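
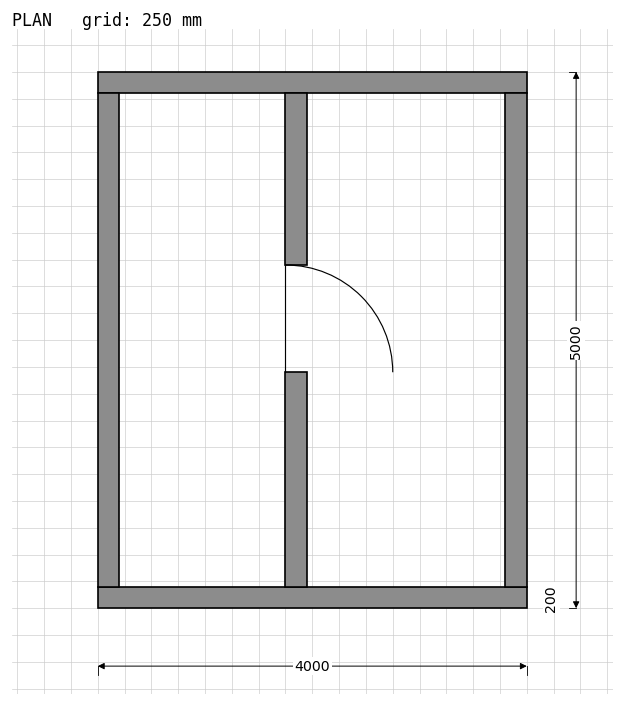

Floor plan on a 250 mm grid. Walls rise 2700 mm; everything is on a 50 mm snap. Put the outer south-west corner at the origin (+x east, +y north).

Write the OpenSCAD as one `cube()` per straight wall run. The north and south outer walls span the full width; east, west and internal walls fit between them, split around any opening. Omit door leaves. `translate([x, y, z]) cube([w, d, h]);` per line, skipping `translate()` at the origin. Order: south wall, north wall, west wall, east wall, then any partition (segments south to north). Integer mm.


cube([4000, 200, 2700]);
translate([0, 4800, 0]) cube([4000, 200, 2700]);
translate([0, 200, 0]) cube([200, 4600, 2700]);
translate([3800, 200, 0]) cube([200, 4600, 2700]);
translate([1750, 200, 0]) cube([200, 2000, 2700]);
translate([1750, 3200, 0]) cube([200, 1600, 2700]);


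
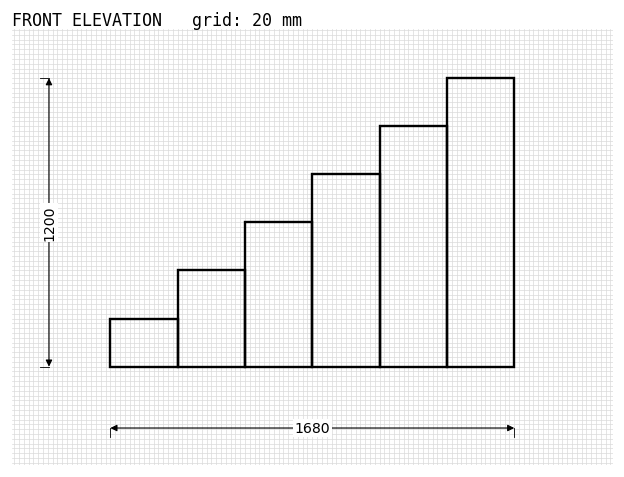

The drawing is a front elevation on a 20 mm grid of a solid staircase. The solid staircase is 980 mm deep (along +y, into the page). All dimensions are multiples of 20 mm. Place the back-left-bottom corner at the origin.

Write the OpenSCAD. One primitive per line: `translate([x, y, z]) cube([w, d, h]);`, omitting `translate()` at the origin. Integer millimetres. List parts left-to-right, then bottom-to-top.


cube([280, 980, 200]);
translate([280, 0, 0]) cube([280, 980, 400]);
translate([560, 0, 0]) cube([280, 980, 600]);
translate([840, 0, 0]) cube([280, 980, 800]);
translate([1120, 0, 0]) cube([280, 980, 1000]);
translate([1400, 0, 0]) cube([280, 980, 1200]);


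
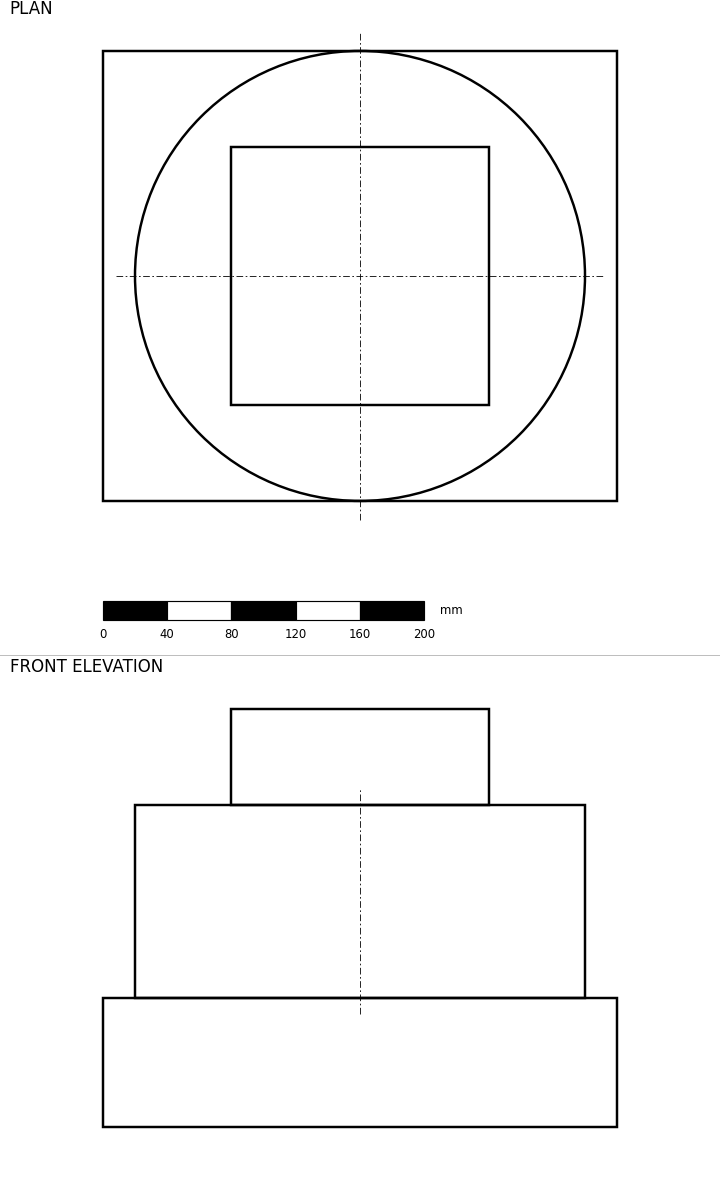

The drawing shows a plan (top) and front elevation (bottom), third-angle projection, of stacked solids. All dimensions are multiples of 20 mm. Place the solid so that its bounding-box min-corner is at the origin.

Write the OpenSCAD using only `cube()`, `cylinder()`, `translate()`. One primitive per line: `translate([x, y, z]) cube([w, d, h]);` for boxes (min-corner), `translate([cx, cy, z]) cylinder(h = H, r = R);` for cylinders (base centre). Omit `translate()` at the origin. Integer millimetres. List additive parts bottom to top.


cube([320, 280, 80]);
translate([160, 140, 80]) cylinder(h = 120, r = 140);
translate([80, 60, 200]) cube([160, 160, 60]);


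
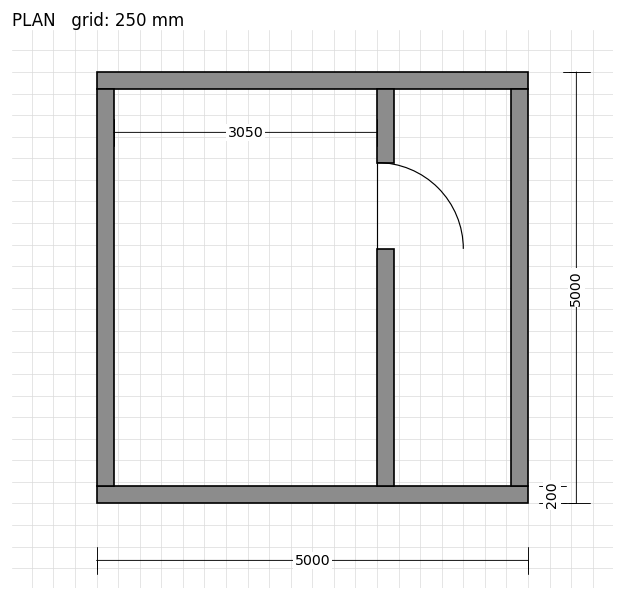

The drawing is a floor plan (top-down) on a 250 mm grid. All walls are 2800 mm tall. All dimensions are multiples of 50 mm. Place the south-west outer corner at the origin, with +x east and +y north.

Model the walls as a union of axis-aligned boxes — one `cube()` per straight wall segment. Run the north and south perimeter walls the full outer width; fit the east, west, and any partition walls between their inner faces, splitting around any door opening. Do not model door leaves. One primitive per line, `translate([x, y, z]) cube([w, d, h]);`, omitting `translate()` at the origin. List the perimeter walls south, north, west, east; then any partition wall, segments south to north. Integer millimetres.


cube([5000, 200, 2800]);
translate([0, 4800, 0]) cube([5000, 200, 2800]);
translate([0, 200, 0]) cube([200, 4600, 2800]);
translate([4800, 200, 0]) cube([200, 4600, 2800]);
translate([3250, 200, 0]) cube([200, 2750, 2800]);
translate([3250, 3950, 0]) cube([200, 850, 2800]);


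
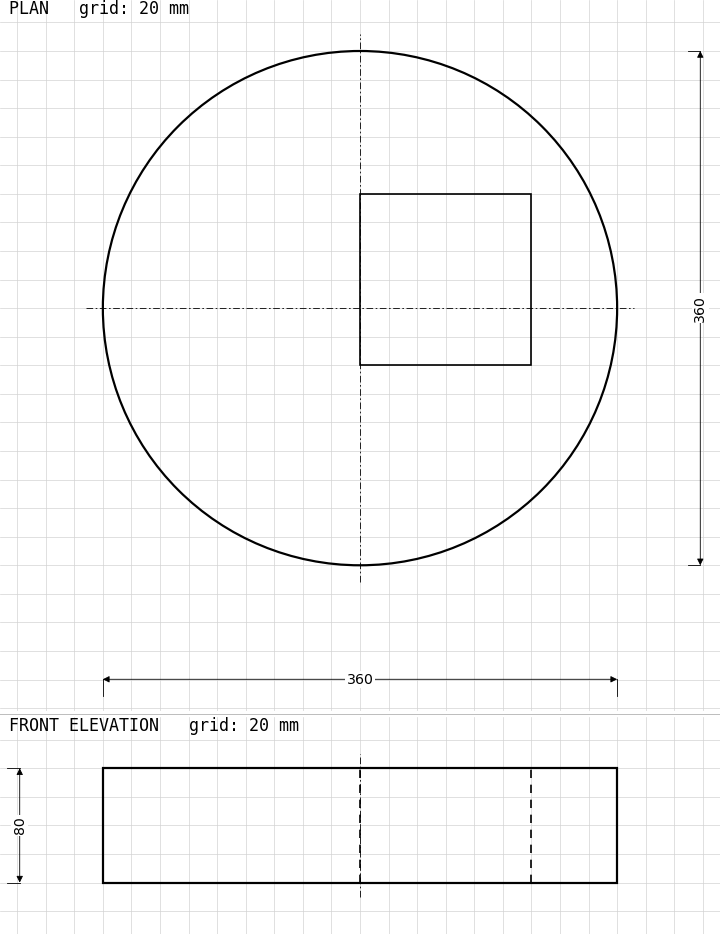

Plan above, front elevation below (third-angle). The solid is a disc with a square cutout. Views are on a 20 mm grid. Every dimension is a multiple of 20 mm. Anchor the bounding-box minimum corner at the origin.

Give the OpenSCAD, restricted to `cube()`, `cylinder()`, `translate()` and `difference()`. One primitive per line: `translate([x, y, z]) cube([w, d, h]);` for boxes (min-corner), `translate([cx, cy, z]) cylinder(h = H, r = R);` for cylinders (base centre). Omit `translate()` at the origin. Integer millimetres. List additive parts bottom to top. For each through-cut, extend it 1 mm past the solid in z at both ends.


difference() {
  translate([180, 180, 0]) cylinder(h = 80, r = 180);
  translate([180, 140, -1]) cube([120, 120, 82]);
}


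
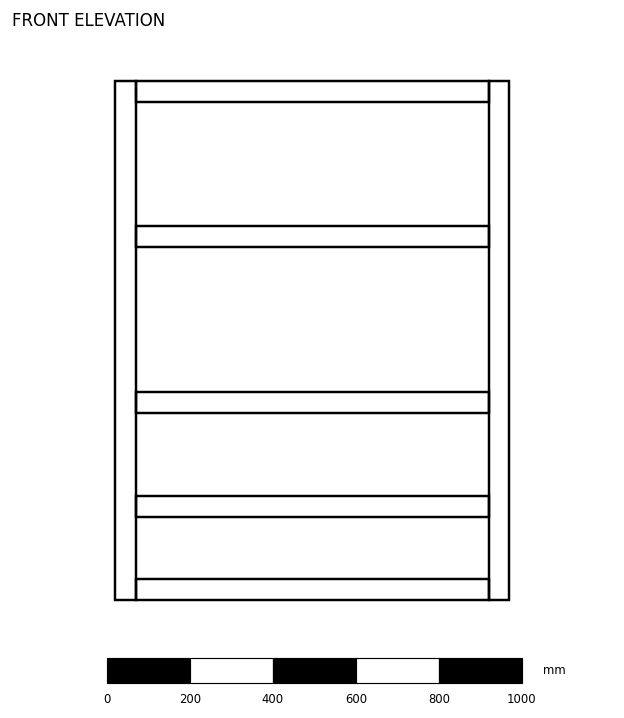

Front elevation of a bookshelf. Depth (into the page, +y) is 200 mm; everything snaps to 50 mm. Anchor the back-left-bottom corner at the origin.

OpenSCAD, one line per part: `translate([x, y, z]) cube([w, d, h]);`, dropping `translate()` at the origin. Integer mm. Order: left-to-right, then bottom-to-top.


cube([50, 200, 1250]);
translate([50, 0, 0]) cube([850, 200, 50]);
translate([50, 0, 200]) cube([850, 200, 50]);
translate([50, 0, 450]) cube([850, 200, 50]);
translate([50, 0, 850]) cube([850, 200, 50]);
translate([50, 0, 1200]) cube([850, 200, 50]);
translate([900, 0, 0]) cube([50, 200, 1250]);


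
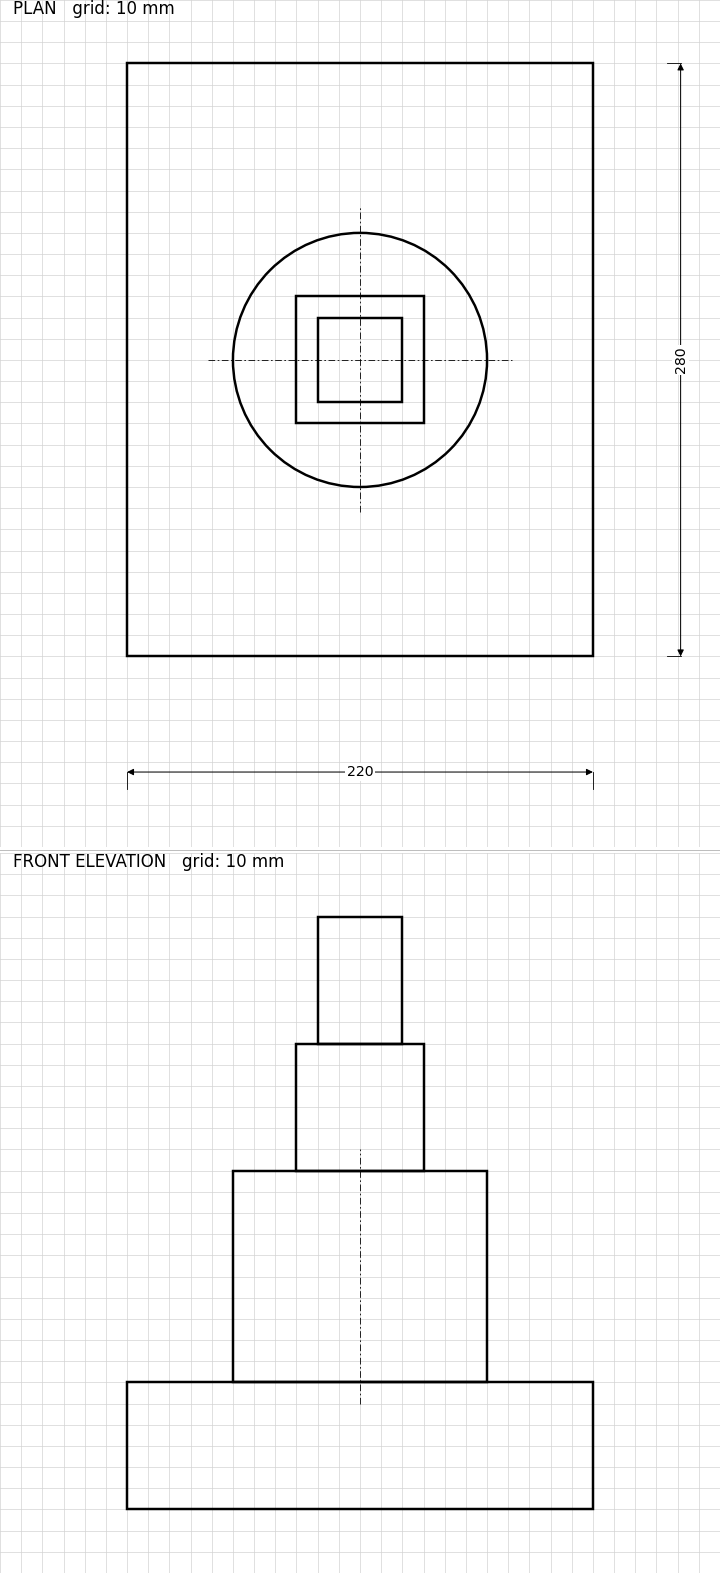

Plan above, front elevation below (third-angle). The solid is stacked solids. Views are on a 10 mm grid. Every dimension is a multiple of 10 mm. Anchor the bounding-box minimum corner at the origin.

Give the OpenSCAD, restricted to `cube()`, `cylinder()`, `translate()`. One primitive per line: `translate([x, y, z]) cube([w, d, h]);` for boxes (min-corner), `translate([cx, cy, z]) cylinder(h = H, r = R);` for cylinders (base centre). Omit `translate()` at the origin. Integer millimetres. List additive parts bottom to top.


cube([220, 280, 60]);
translate([110, 140, 60]) cylinder(h = 100, r = 60);
translate([80, 110, 160]) cube([60, 60, 60]);
translate([90, 120, 220]) cube([40, 40, 60]);


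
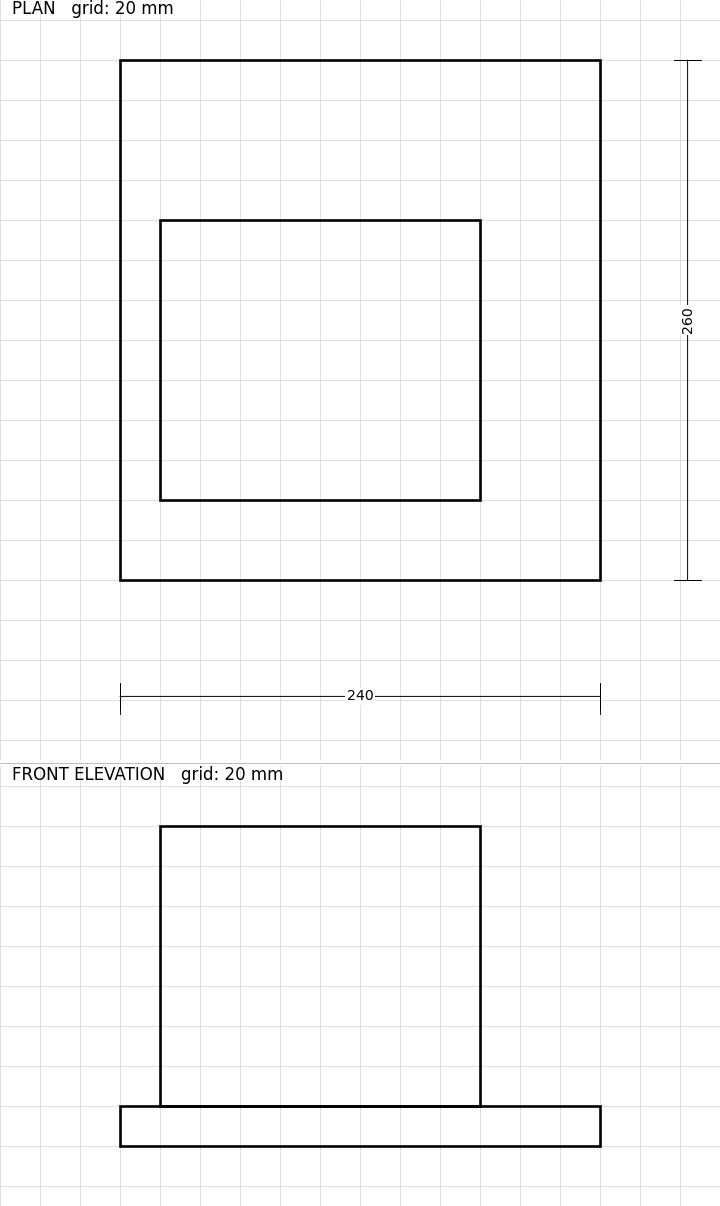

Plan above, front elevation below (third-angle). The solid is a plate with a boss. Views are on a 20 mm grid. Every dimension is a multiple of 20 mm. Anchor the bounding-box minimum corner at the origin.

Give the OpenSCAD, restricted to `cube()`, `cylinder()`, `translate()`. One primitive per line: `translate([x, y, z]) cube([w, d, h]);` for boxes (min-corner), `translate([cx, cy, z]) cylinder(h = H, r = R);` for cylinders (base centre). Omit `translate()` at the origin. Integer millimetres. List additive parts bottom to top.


cube([240, 260, 20]);
translate([20, 40, 20]) cube([160, 140, 140]);


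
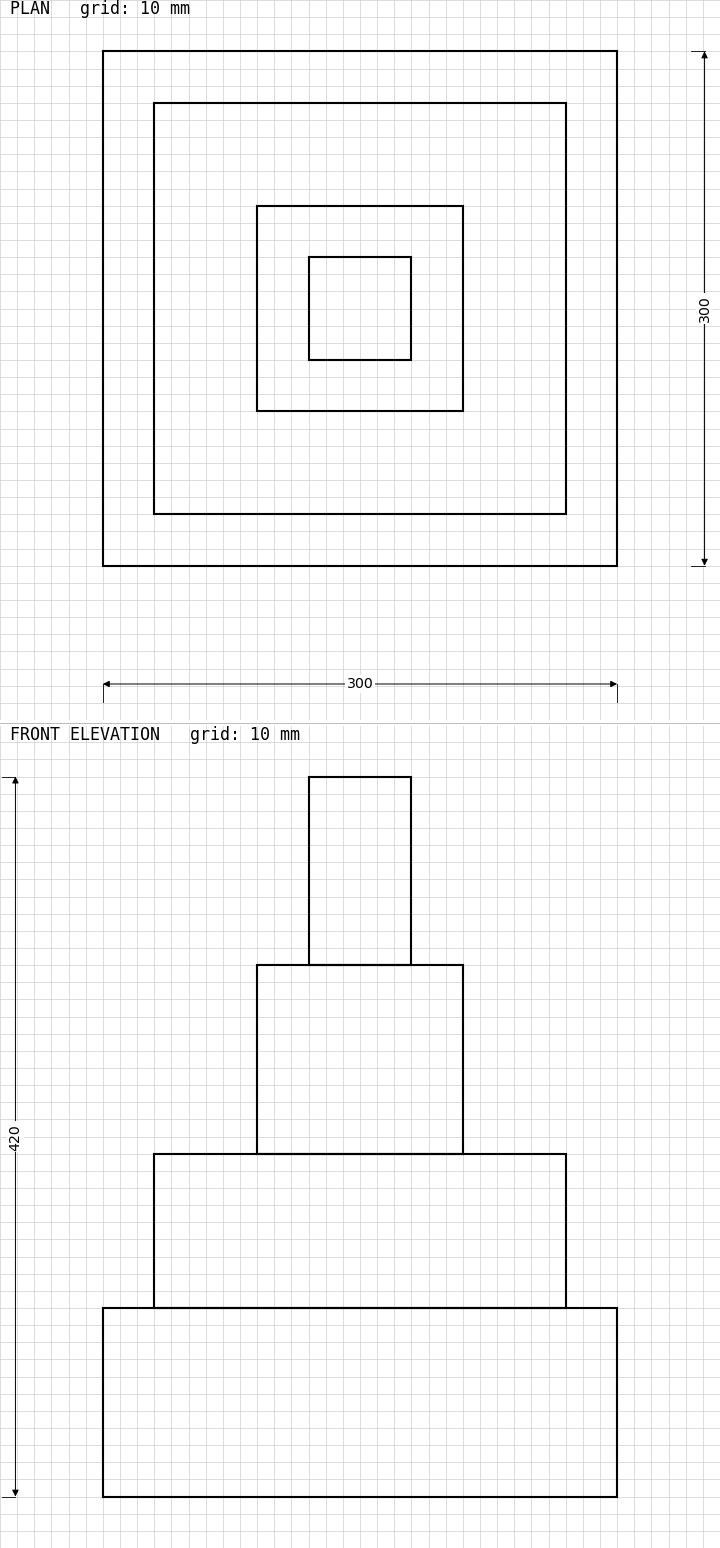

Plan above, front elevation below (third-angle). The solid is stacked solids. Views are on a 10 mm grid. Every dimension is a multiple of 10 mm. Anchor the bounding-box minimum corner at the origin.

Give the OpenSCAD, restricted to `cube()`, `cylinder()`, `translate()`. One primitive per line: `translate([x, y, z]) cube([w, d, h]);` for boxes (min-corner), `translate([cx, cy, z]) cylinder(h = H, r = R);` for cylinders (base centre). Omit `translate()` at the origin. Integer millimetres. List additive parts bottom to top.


cube([300, 300, 110]);
translate([30, 30, 110]) cube([240, 240, 90]);
translate([90, 90, 200]) cube([120, 120, 110]);
translate([120, 120, 310]) cube([60, 60, 110]);


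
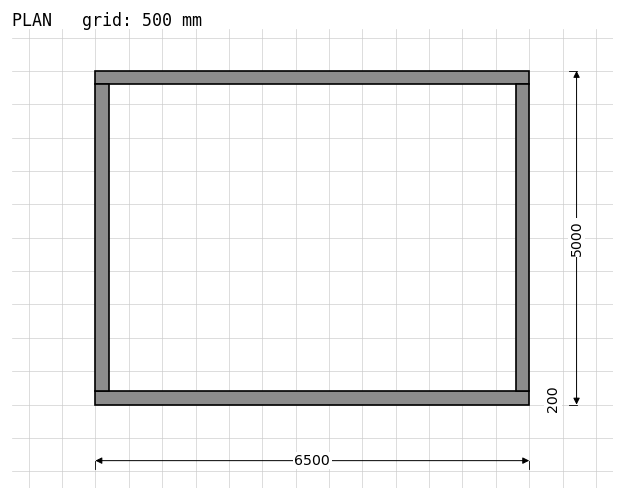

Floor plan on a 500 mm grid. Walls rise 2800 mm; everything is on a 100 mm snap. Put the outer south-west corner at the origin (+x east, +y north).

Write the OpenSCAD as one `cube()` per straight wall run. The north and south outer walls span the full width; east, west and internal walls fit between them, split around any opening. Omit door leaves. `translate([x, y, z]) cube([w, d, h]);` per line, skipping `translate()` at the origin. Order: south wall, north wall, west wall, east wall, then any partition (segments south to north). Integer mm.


cube([6500, 200, 2800]);
translate([0, 4800, 0]) cube([6500, 200, 2800]);
translate([0, 200, 0]) cube([200, 4600, 2800]);
translate([6300, 200, 0]) cube([200, 4600, 2800]);


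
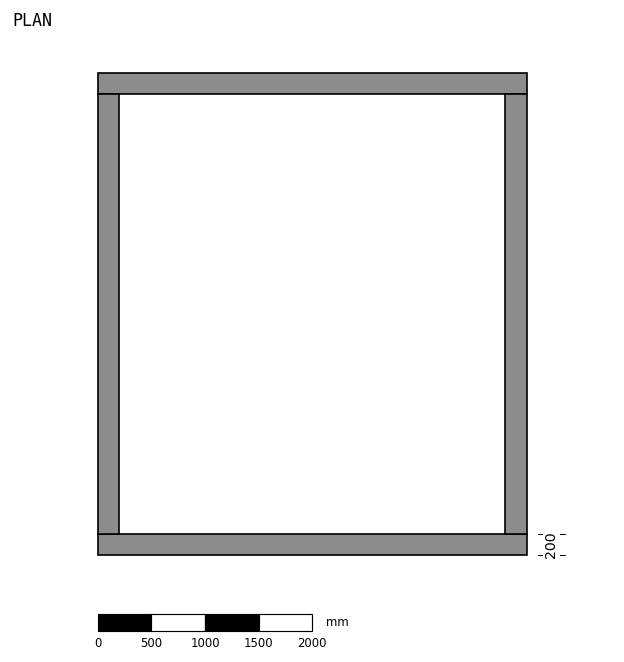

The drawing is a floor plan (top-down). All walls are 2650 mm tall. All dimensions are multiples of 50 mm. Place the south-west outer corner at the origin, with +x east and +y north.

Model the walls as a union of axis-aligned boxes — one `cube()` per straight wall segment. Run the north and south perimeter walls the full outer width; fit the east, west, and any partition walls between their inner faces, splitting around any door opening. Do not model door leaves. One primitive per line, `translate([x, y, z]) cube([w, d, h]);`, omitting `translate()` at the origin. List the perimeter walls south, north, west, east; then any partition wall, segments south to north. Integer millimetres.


cube([4000, 200, 2650]);
translate([0, 4300, 0]) cube([4000, 200, 2650]);
translate([0, 200, 0]) cube([200, 4100, 2650]);
translate([3800, 200, 0]) cube([200, 4100, 2650]);


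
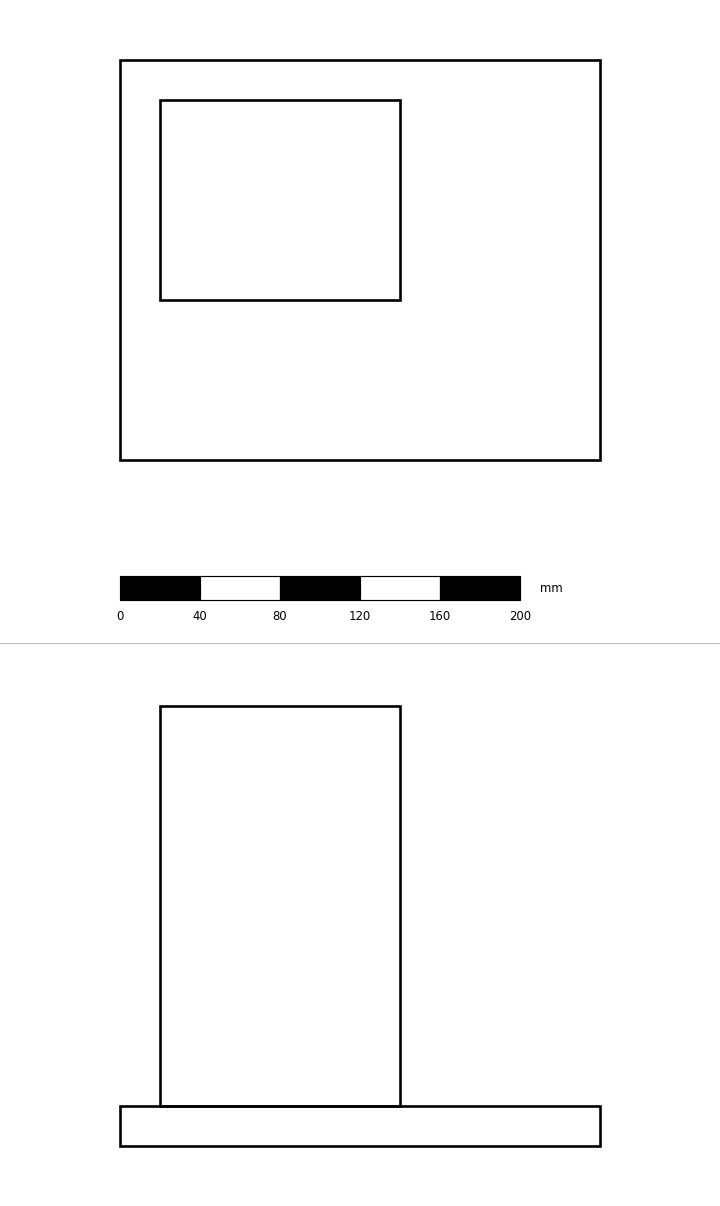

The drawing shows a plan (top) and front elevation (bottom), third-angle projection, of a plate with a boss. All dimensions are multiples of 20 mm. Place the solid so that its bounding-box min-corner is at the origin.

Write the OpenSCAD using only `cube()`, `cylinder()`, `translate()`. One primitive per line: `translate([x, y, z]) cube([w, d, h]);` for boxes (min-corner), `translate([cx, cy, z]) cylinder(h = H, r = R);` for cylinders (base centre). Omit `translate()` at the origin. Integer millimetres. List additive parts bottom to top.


cube([240, 200, 20]);
translate([20, 80, 20]) cube([120, 100, 200]);


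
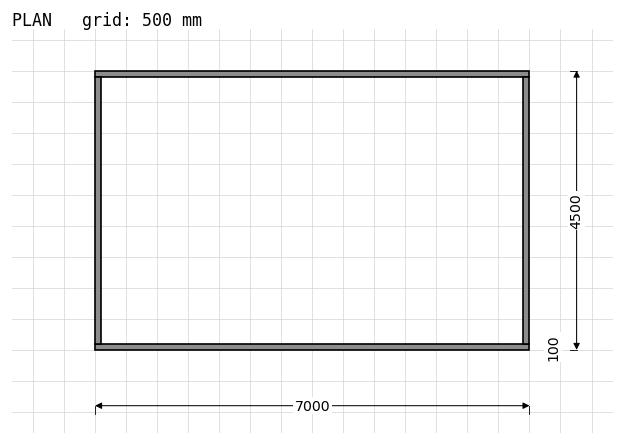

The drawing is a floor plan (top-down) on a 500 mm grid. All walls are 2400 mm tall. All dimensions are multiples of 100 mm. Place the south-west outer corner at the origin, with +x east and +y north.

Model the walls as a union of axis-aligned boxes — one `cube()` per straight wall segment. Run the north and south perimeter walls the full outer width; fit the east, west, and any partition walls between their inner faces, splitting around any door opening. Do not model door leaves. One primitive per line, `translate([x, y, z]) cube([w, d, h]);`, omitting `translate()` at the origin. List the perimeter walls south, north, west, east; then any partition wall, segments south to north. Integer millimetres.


cube([7000, 100, 2400]);
translate([0, 4400, 0]) cube([7000, 100, 2400]);
translate([0, 100, 0]) cube([100, 4300, 2400]);
translate([6900, 100, 0]) cube([100, 4300, 2400]);


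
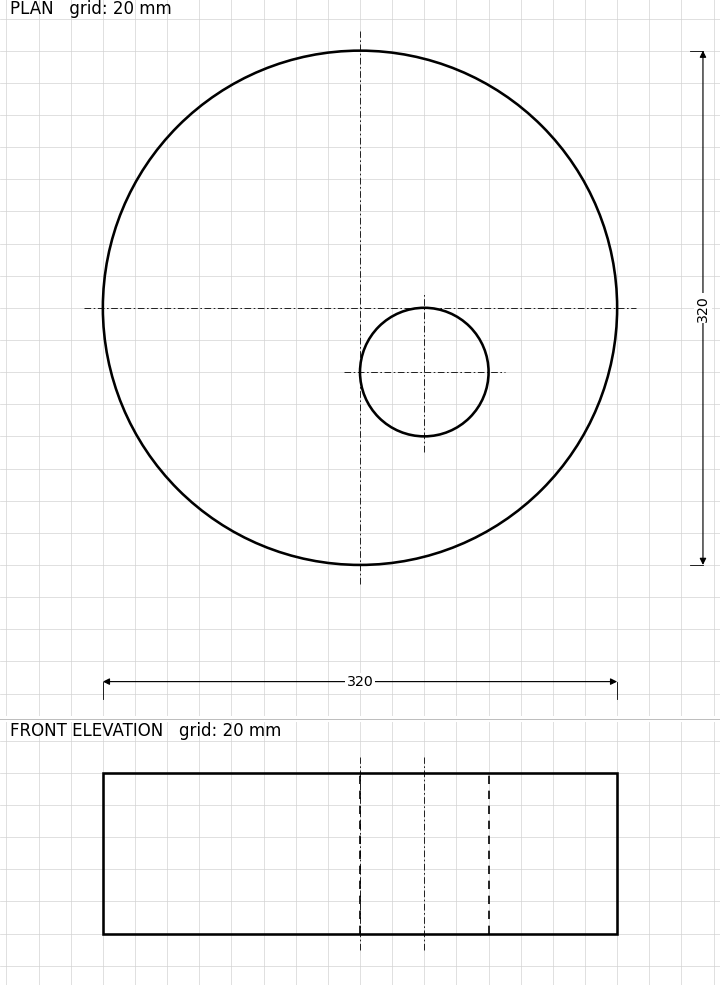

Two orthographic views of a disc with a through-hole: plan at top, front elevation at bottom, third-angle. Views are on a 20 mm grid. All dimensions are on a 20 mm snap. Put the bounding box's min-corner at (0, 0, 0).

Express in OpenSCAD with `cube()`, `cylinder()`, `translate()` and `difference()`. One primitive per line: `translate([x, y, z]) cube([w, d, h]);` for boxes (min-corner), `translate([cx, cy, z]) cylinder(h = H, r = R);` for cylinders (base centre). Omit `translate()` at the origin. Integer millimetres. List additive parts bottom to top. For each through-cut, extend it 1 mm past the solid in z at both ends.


difference() {
  translate([160, 160, 0]) cylinder(h = 100, r = 160);
  translate([200, 120, -1]) cylinder(h = 102, r = 40);
}


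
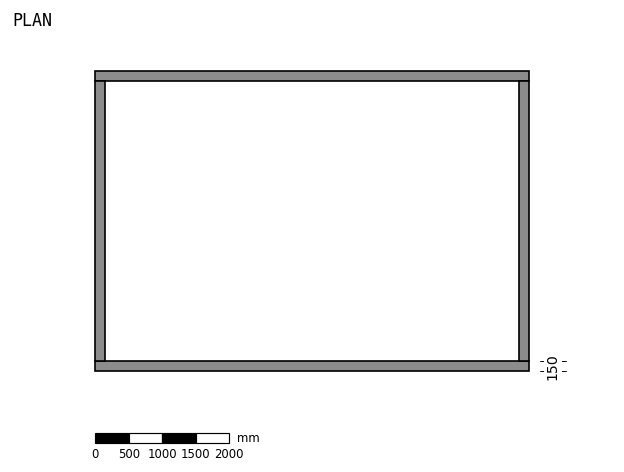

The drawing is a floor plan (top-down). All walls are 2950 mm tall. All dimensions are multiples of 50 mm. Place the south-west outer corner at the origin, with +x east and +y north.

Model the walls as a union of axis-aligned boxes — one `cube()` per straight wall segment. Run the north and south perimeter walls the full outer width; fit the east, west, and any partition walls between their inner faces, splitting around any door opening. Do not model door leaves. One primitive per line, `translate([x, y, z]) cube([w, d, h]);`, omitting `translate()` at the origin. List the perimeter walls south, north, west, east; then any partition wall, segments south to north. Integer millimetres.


cube([6500, 150, 2950]);
translate([0, 4350, 0]) cube([6500, 150, 2950]);
translate([0, 150, 0]) cube([150, 4200, 2950]);
translate([6350, 150, 0]) cube([150, 4200, 2950]);


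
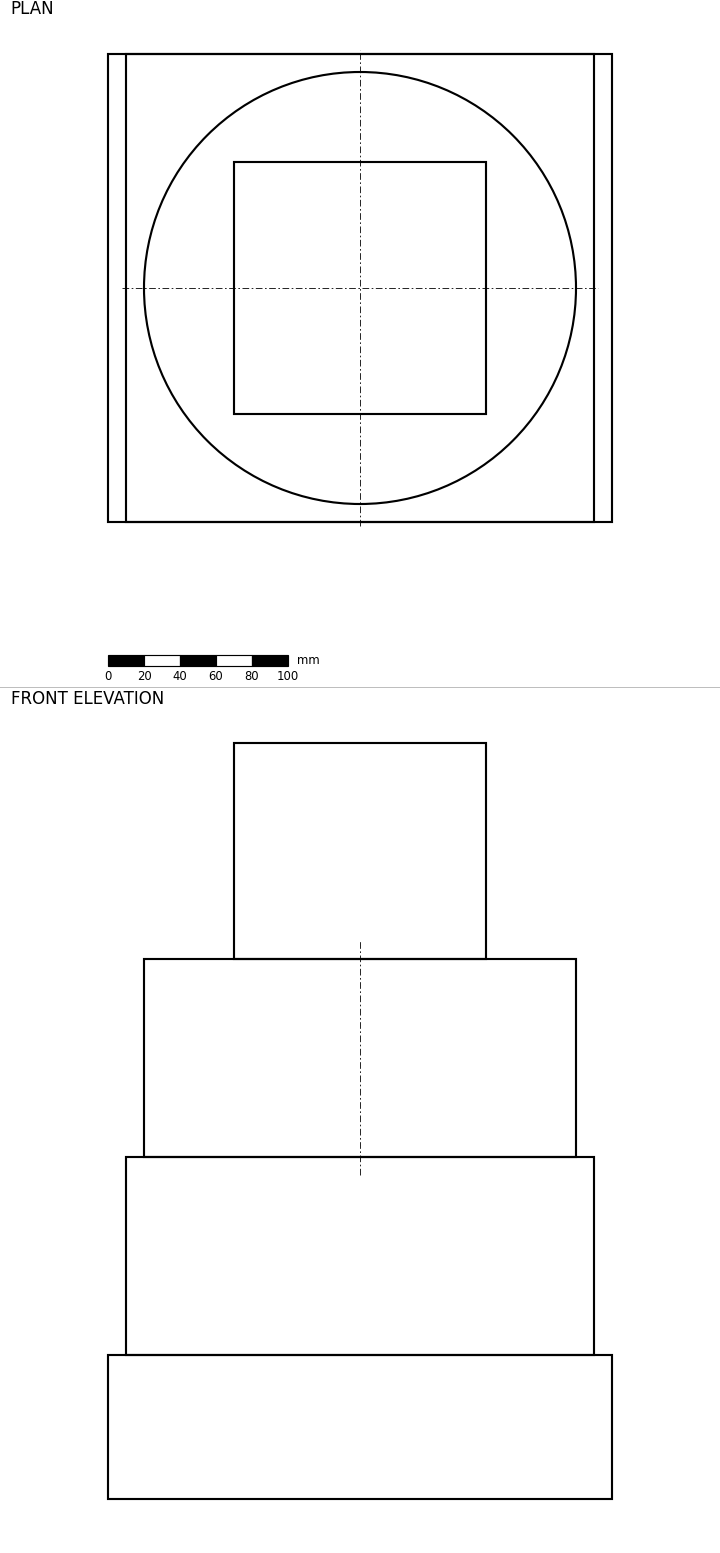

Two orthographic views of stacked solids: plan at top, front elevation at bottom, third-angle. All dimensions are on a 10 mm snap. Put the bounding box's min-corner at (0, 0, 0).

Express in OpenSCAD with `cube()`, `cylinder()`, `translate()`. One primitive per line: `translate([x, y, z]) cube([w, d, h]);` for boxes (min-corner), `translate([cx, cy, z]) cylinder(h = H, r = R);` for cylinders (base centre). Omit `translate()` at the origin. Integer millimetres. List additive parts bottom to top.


cube([280, 260, 80]);
translate([10, 0, 80]) cube([260, 260, 110]);
translate([140, 130, 190]) cylinder(h = 110, r = 120);
translate([70, 60, 300]) cube([140, 140, 120]);


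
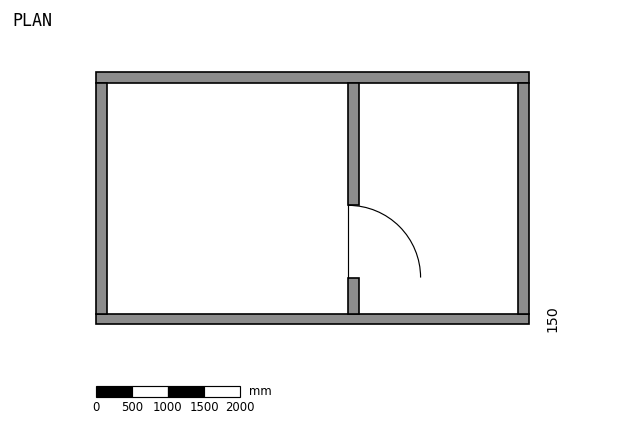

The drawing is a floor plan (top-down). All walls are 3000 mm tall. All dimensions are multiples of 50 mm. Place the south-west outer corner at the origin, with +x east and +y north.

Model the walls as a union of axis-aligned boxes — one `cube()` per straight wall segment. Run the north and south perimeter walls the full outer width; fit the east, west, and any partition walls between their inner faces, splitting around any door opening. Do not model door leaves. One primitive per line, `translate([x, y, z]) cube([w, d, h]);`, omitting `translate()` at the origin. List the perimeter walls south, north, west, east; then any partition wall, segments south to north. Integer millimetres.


cube([6000, 150, 3000]);
translate([0, 3350, 0]) cube([6000, 150, 3000]);
translate([0, 150, 0]) cube([150, 3200, 3000]);
translate([5850, 150, 0]) cube([150, 3200, 3000]);
translate([3500, 150, 0]) cube([150, 500, 3000]);
translate([3500, 1650, 0]) cube([150, 1700, 3000]);


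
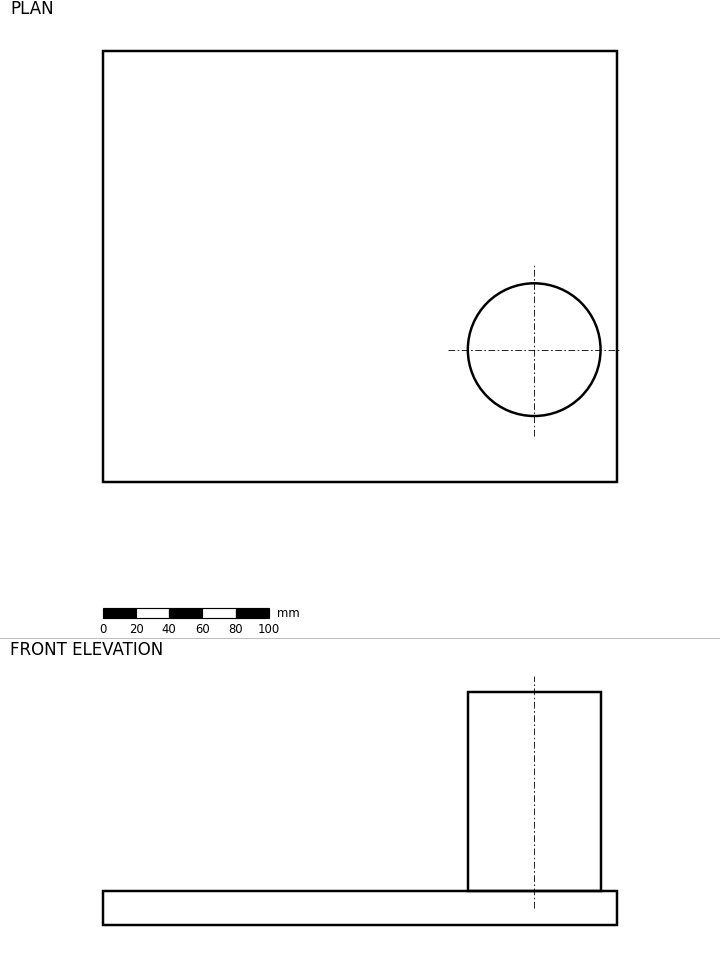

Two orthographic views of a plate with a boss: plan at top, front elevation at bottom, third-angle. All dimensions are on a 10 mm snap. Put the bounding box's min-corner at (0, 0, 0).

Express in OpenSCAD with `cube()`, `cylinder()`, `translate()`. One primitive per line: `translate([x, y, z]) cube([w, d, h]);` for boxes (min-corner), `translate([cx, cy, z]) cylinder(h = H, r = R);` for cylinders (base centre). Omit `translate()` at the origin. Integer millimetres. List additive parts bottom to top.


cube([310, 260, 20]);
translate([260, 80, 20]) cylinder(h = 120, r = 40);


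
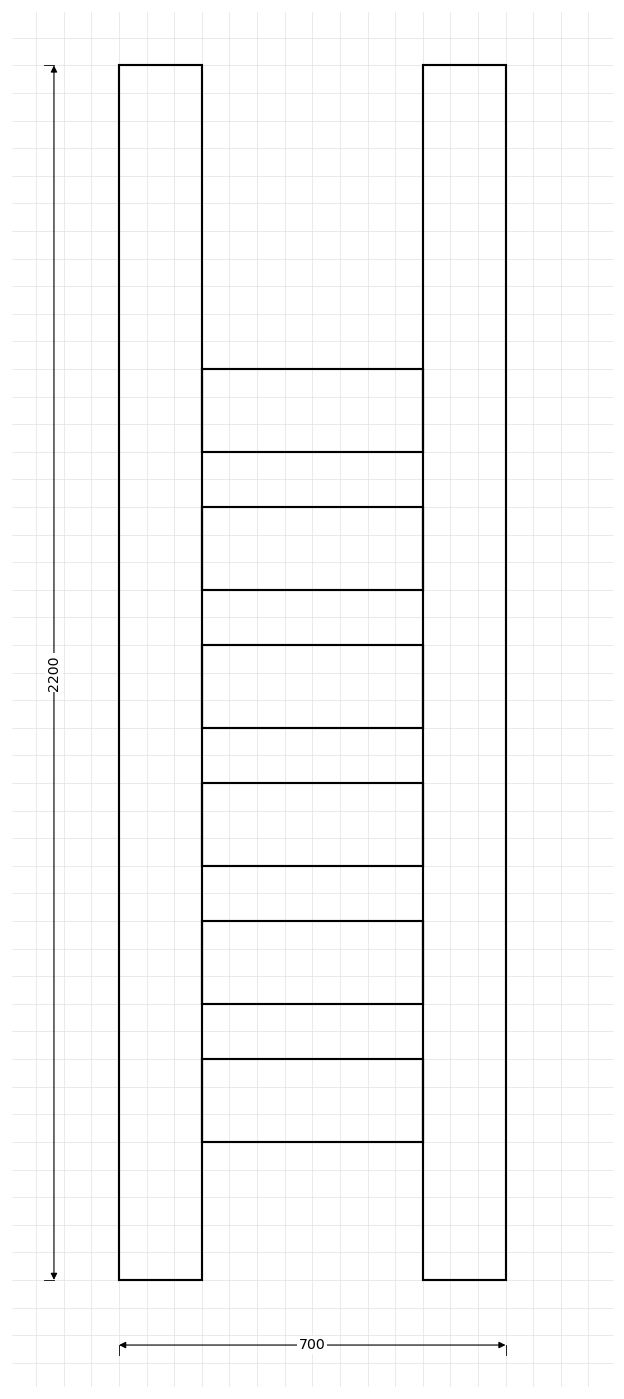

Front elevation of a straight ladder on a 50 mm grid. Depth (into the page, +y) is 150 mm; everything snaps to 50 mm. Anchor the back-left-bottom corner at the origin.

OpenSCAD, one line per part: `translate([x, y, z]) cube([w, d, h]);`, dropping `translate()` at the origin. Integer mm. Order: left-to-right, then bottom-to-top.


cube([150, 150, 2200]);
translate([150, 0, 250]) cube([400, 150, 150]);
translate([150, 0, 500]) cube([400, 150, 150]);
translate([150, 0, 750]) cube([400, 150, 150]);
translate([150, 0, 1000]) cube([400, 150, 150]);
translate([150, 0, 1250]) cube([400, 150, 150]);
translate([150, 0, 1500]) cube([400, 150, 150]);
translate([550, 0, 0]) cube([150, 150, 2200]);


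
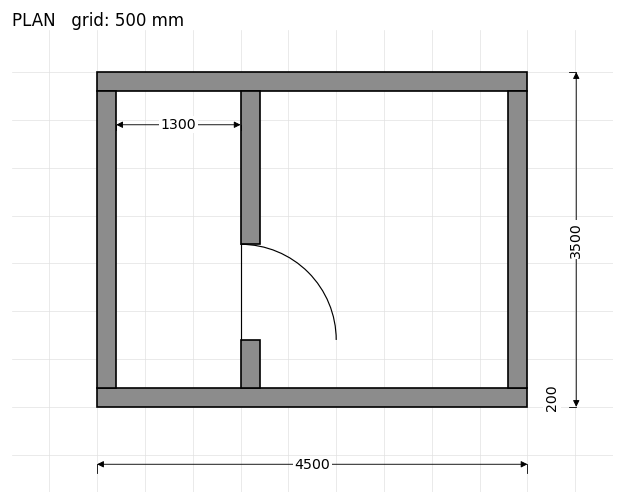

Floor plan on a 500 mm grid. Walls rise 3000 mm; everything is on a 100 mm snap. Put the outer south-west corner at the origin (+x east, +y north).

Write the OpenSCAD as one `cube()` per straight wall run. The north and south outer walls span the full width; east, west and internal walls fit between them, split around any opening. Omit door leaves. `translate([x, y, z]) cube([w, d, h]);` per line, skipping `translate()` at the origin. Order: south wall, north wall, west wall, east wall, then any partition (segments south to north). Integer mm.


cube([4500, 200, 3000]);
translate([0, 3300, 0]) cube([4500, 200, 3000]);
translate([0, 200, 0]) cube([200, 3100, 3000]);
translate([4300, 200, 0]) cube([200, 3100, 3000]);
translate([1500, 200, 0]) cube([200, 500, 3000]);
translate([1500, 1700, 0]) cube([200, 1600, 3000]);


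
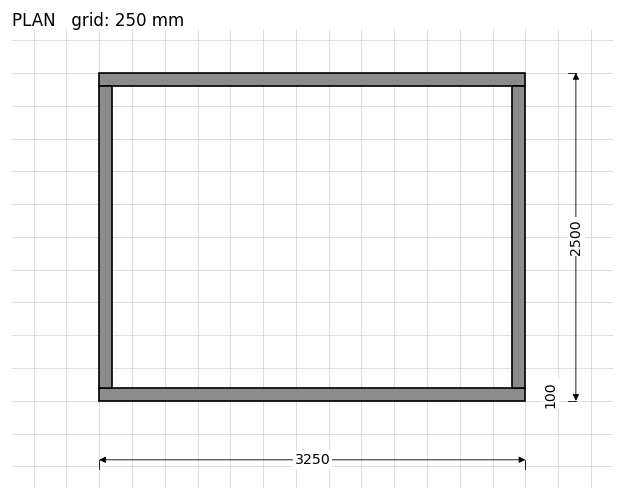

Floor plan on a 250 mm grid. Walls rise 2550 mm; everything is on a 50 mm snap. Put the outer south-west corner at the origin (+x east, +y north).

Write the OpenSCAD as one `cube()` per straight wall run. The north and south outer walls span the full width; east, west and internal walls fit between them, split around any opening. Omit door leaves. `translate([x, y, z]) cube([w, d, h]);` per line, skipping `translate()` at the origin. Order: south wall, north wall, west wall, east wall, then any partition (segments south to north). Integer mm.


cube([3250, 100, 2550]);
translate([0, 2400, 0]) cube([3250, 100, 2550]);
translate([0, 100, 0]) cube([100, 2300, 2550]);
translate([3150, 100, 0]) cube([100, 2300, 2550]);


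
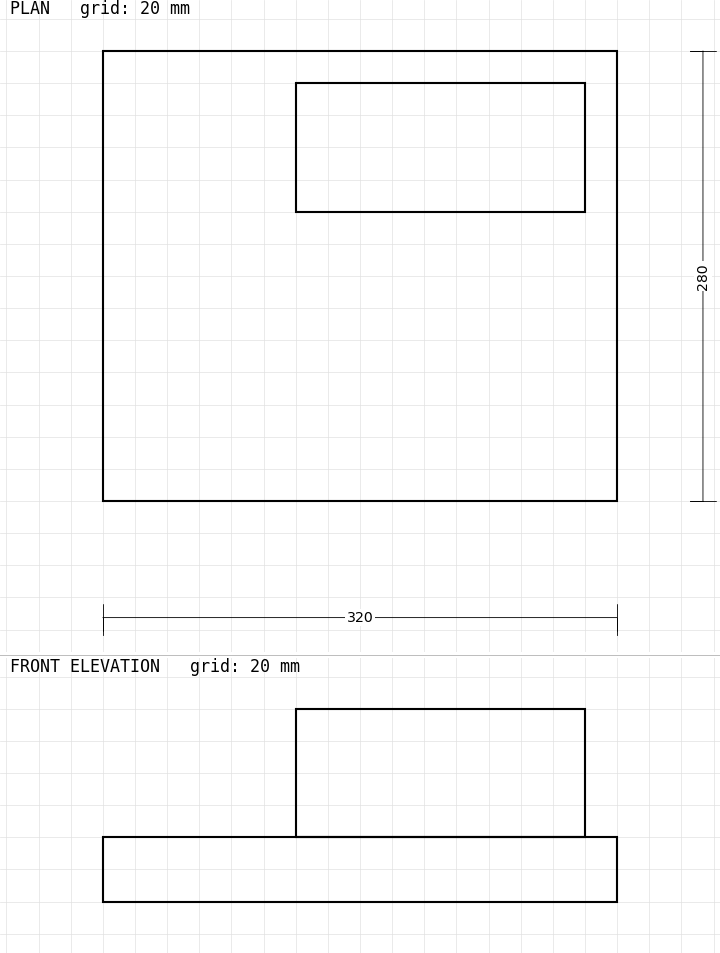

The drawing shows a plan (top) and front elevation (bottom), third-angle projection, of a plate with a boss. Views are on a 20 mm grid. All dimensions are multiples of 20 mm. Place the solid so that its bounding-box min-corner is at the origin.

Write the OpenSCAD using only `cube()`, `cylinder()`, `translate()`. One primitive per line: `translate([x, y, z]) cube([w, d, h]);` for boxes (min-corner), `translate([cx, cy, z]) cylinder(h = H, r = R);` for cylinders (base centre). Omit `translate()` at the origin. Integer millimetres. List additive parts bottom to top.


cube([320, 280, 40]);
translate([120, 180, 40]) cube([180, 80, 80]);


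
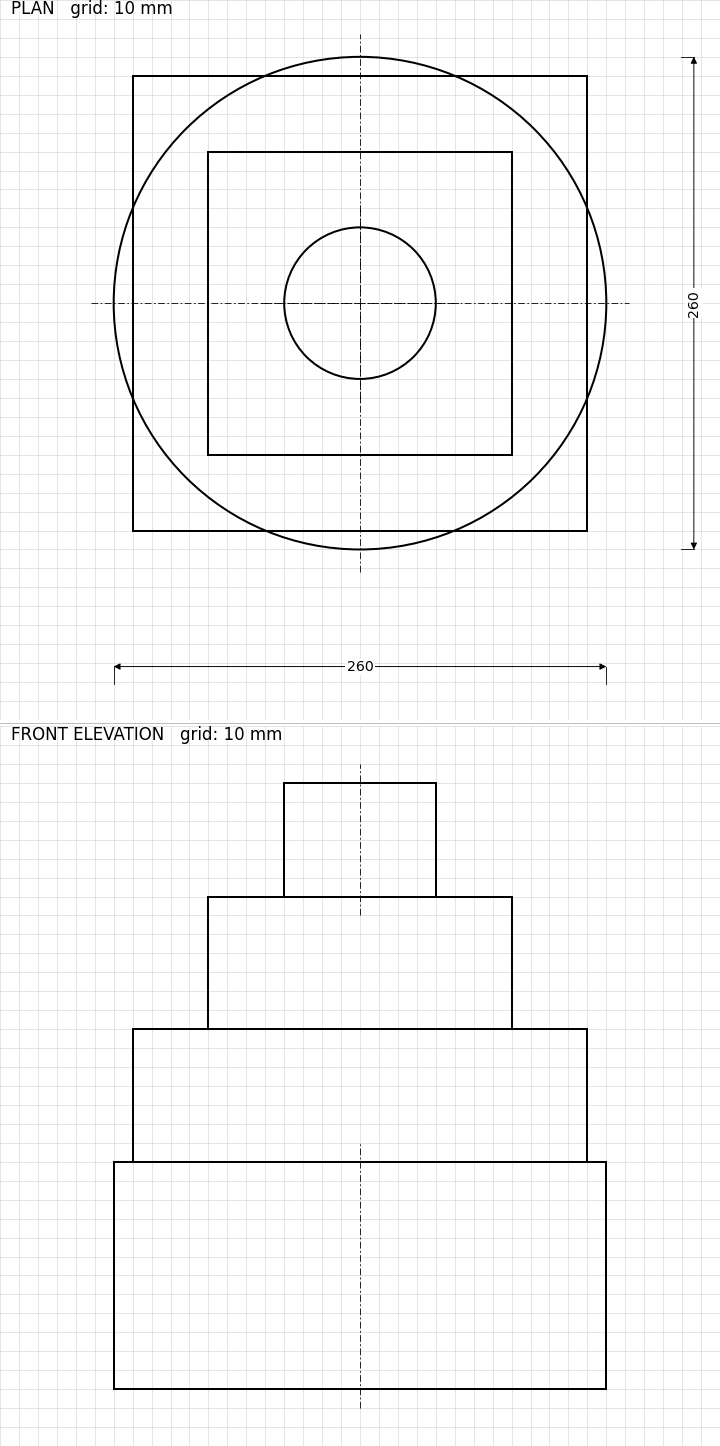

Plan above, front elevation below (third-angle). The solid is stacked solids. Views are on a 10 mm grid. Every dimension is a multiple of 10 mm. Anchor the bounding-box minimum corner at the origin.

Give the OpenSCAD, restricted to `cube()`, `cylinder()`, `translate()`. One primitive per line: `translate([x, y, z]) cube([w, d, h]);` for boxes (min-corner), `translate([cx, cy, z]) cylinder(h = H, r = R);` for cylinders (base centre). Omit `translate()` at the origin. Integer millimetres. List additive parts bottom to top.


translate([130, 130, 0]) cylinder(h = 120, r = 130);
translate([10, 10, 120]) cube([240, 240, 70]);
translate([50, 50, 190]) cube([160, 160, 70]);
translate([130, 130, 260]) cylinder(h = 60, r = 40);


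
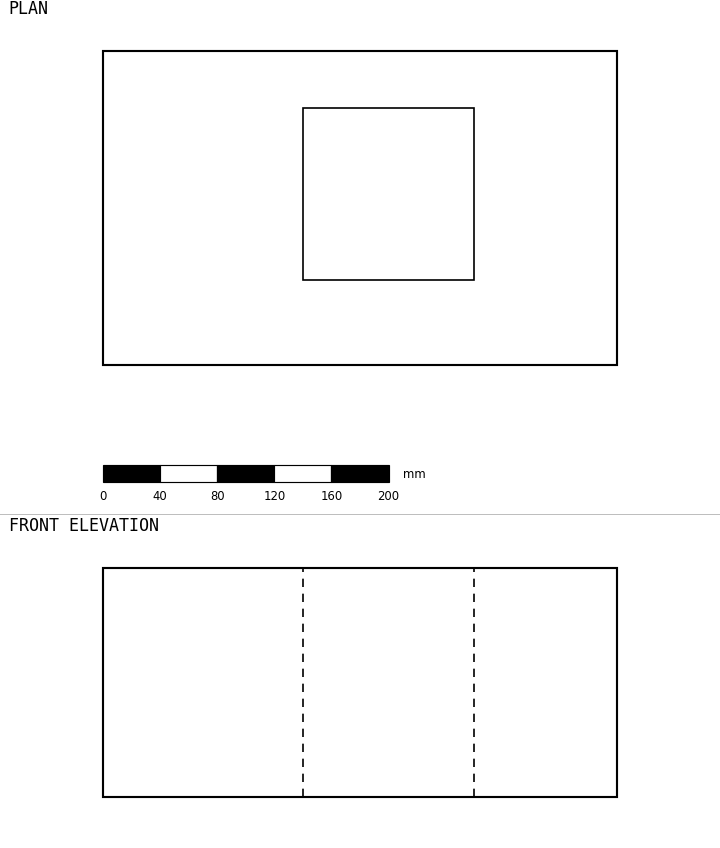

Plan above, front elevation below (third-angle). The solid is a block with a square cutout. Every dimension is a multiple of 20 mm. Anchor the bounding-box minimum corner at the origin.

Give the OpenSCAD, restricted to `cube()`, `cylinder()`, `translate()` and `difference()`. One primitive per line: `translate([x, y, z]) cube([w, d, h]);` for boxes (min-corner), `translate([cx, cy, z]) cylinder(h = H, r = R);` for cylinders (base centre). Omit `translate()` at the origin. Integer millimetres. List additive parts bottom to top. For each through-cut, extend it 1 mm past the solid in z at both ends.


difference() {
  cube([360, 220, 160]);
  translate([140, 60, -1]) cube([120, 120, 162]);
}


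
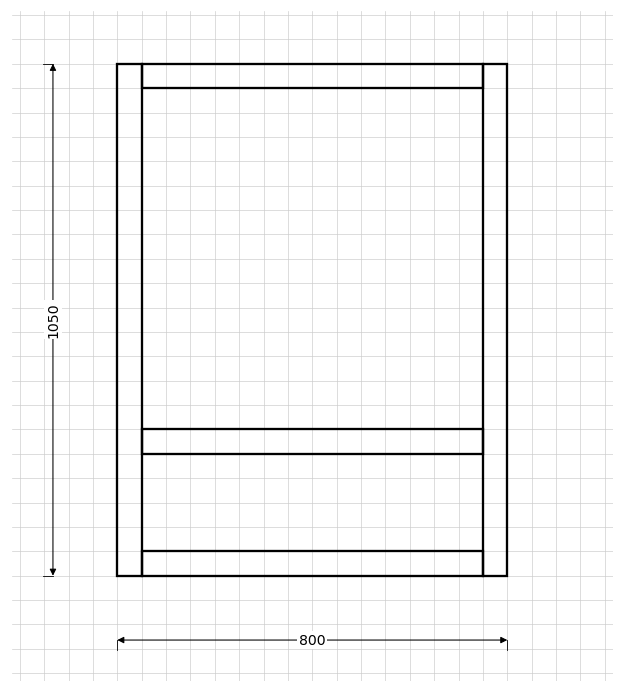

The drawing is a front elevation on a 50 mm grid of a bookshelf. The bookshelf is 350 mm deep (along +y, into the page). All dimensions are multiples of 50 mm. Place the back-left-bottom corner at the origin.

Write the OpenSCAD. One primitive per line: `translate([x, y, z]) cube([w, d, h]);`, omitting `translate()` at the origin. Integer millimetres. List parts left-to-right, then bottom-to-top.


cube([50, 350, 1050]);
translate([50, 0, 0]) cube([700, 350, 50]);
translate([50, 0, 250]) cube([700, 350, 50]);
translate([50, 0, 1000]) cube([700, 350, 50]);
translate([750, 0, 0]) cube([50, 350, 1050]);


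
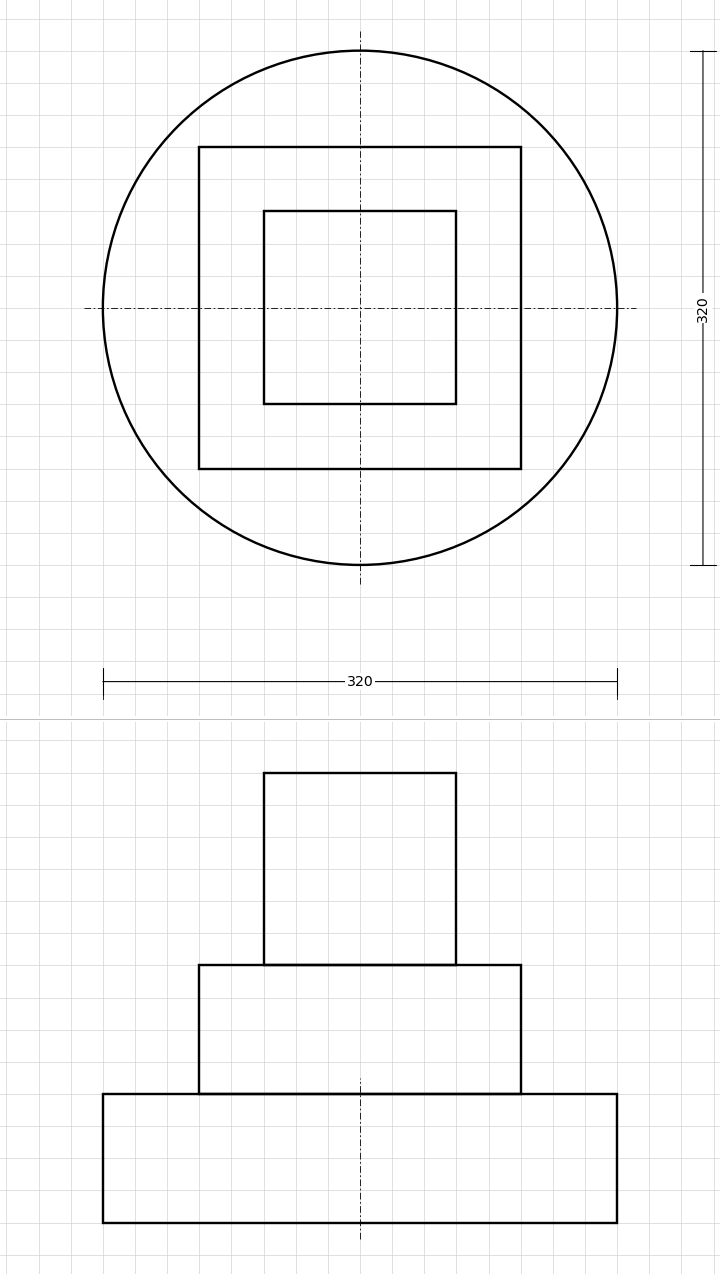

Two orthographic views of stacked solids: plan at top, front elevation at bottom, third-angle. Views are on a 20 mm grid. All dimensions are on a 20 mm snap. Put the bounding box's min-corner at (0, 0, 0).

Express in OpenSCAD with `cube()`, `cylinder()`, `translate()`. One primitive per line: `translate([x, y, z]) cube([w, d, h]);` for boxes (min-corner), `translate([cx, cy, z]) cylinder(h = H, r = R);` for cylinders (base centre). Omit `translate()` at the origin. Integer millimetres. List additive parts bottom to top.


translate([160, 160, 0]) cylinder(h = 80, r = 160);
translate([60, 60, 80]) cube([200, 200, 80]);
translate([100, 100, 160]) cube([120, 120, 120]);


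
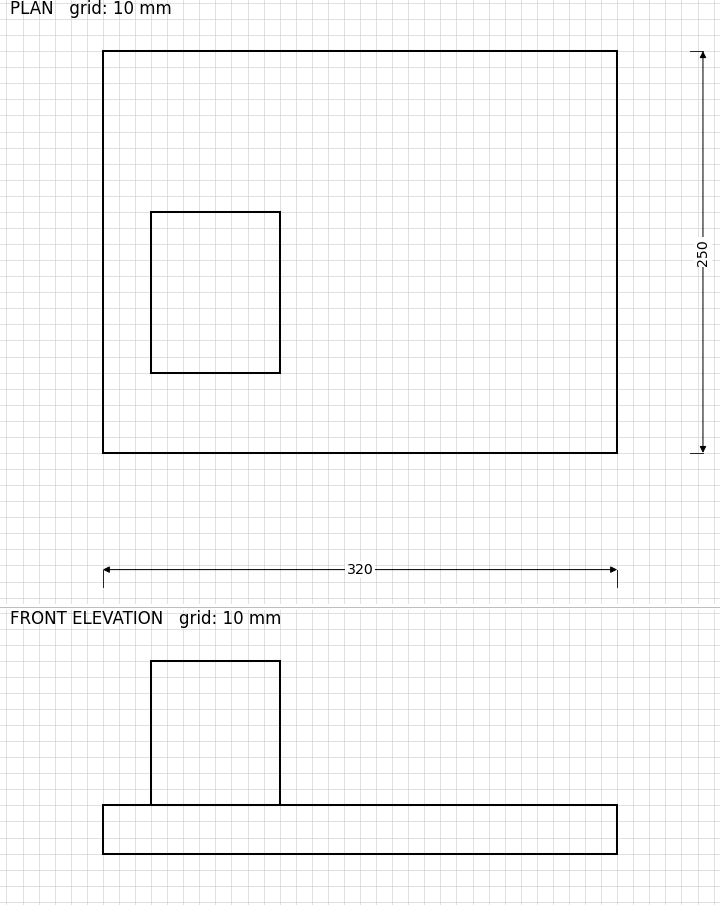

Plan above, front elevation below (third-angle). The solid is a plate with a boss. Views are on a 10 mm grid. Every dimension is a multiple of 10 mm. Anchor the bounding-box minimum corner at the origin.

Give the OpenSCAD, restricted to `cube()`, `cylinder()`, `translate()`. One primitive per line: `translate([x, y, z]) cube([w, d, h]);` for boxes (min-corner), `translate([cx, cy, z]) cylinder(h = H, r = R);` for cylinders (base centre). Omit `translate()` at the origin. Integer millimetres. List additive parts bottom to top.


cube([320, 250, 30]);
translate([30, 50, 30]) cube([80, 100, 90]);


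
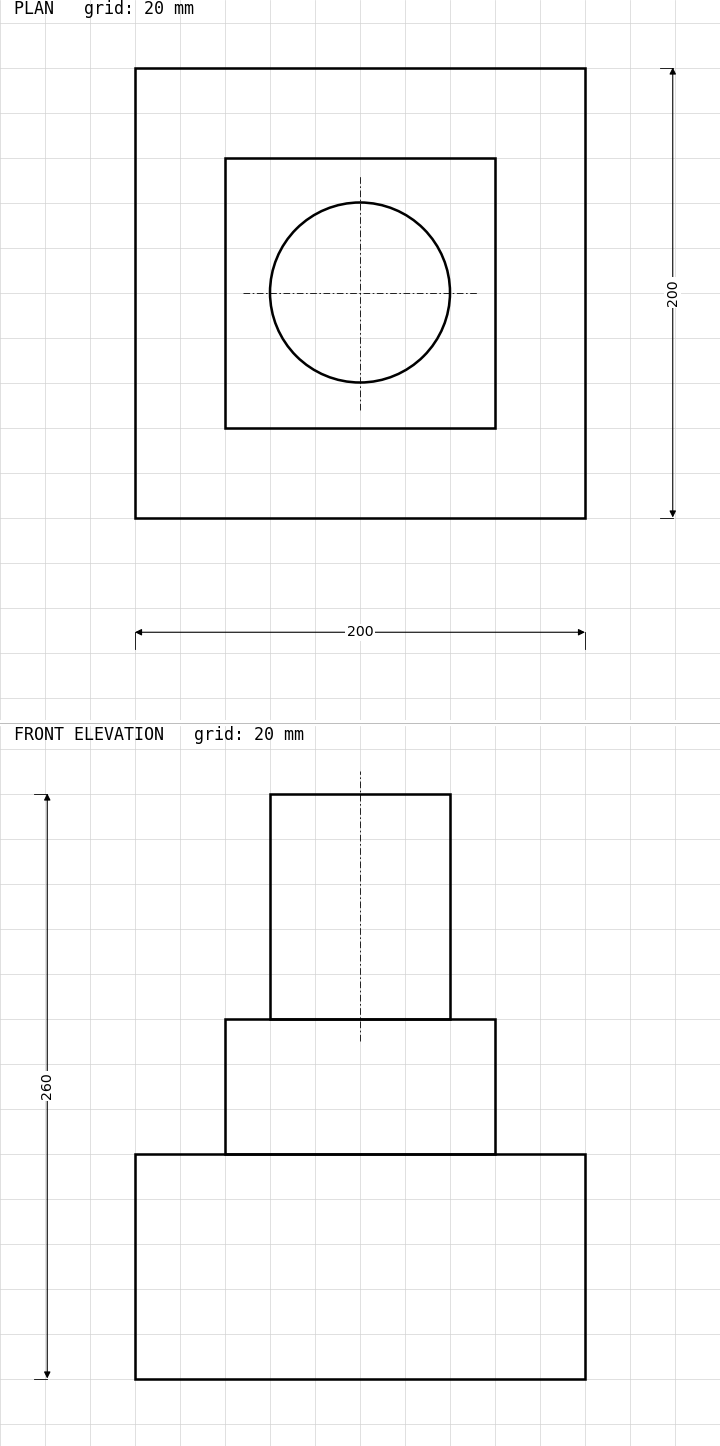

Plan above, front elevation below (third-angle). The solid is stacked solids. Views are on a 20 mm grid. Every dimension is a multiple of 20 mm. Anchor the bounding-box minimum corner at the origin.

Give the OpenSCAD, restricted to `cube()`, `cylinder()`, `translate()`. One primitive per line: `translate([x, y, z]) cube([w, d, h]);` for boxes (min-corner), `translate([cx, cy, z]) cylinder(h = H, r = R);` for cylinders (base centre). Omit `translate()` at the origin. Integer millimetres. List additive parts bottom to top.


cube([200, 200, 100]);
translate([40, 40, 100]) cube([120, 120, 60]);
translate([100, 100, 160]) cylinder(h = 100, r = 40);


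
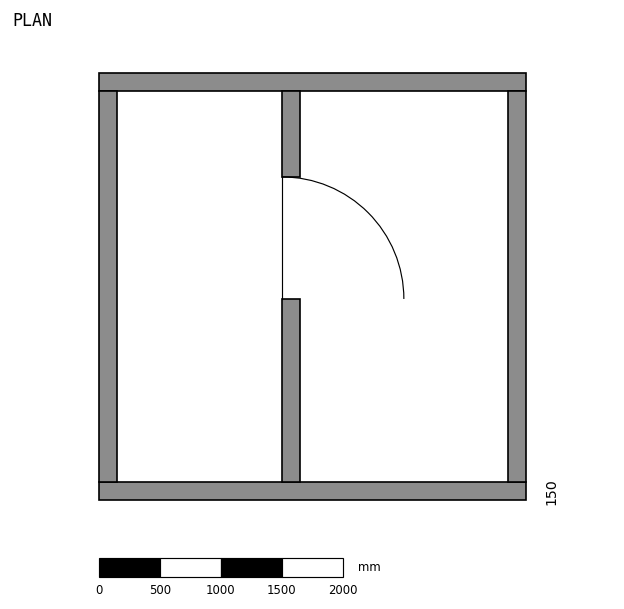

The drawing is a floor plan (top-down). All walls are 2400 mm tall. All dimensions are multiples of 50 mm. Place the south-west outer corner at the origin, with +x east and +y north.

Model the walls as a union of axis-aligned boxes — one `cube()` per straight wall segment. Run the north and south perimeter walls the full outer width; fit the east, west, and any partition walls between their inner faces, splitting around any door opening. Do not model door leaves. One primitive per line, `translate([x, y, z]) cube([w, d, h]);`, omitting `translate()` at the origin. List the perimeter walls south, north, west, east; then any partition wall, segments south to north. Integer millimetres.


cube([3500, 150, 2400]);
translate([0, 3350, 0]) cube([3500, 150, 2400]);
translate([0, 150, 0]) cube([150, 3200, 2400]);
translate([3350, 150, 0]) cube([150, 3200, 2400]);
translate([1500, 150, 0]) cube([150, 1500, 2400]);
translate([1500, 2650, 0]) cube([150, 700, 2400]);


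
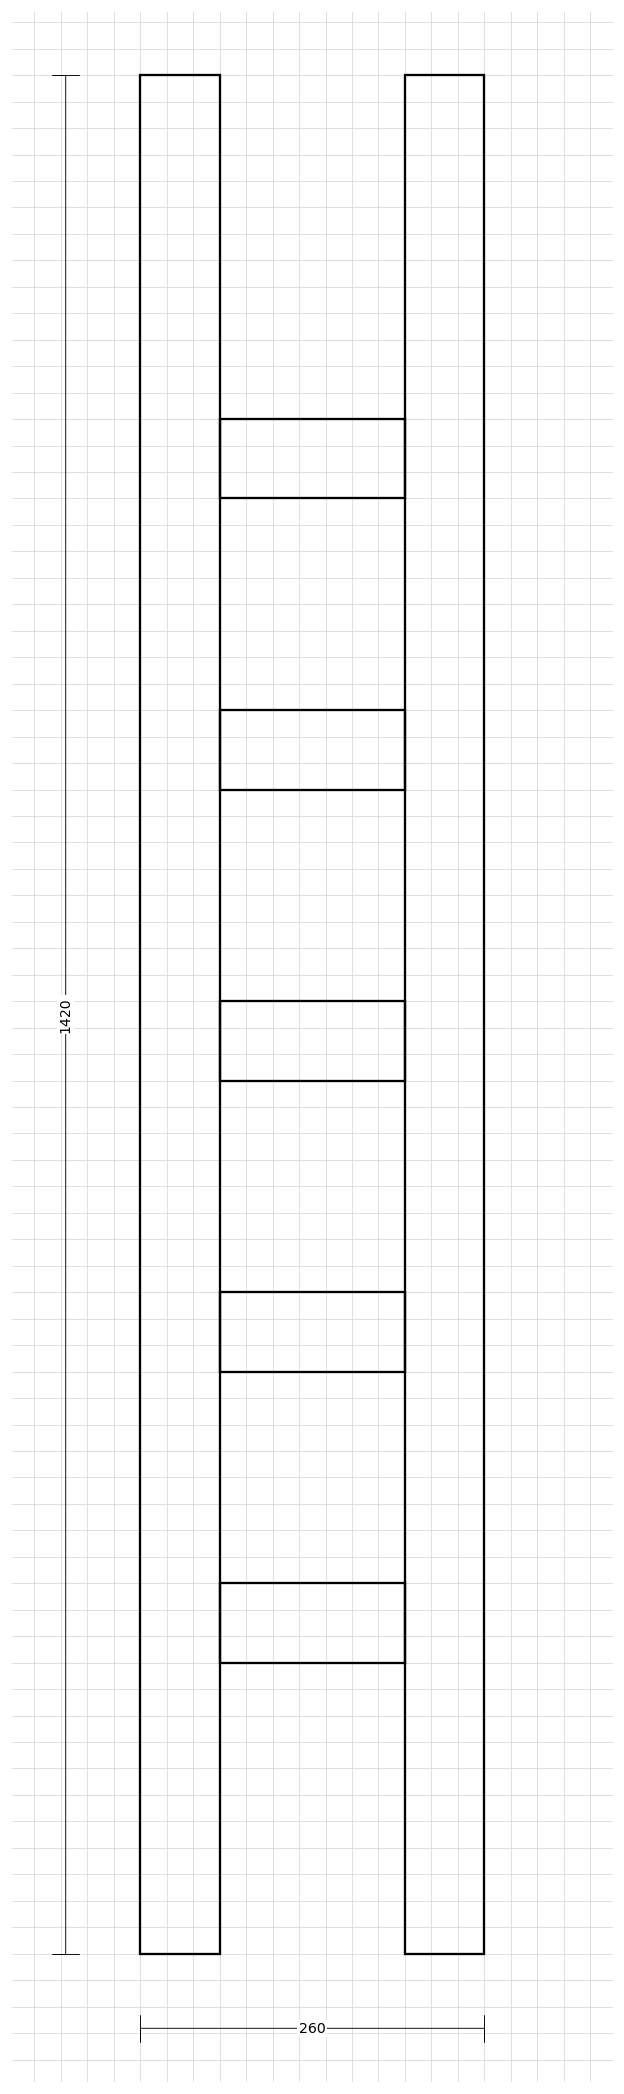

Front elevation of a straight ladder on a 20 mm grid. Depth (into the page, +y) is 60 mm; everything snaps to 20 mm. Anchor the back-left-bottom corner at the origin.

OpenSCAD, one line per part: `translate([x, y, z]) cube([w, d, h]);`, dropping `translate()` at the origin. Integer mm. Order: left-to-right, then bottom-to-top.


cube([60, 60, 1420]);
translate([60, 0, 220]) cube([140, 60, 60]);
translate([60, 0, 440]) cube([140, 60, 60]);
translate([60, 0, 660]) cube([140, 60, 60]);
translate([60, 0, 880]) cube([140, 60, 60]);
translate([60, 0, 1100]) cube([140, 60, 60]);
translate([200, 0, 0]) cube([60, 60, 1420]);


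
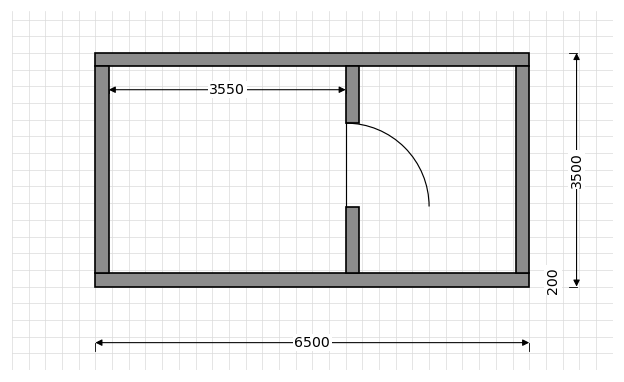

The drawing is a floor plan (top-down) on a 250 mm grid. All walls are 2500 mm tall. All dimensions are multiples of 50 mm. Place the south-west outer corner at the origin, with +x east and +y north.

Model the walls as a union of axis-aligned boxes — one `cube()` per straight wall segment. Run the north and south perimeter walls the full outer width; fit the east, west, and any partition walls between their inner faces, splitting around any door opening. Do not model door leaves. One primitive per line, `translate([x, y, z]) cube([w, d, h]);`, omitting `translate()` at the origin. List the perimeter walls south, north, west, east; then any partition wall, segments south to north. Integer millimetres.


cube([6500, 200, 2500]);
translate([0, 3300, 0]) cube([6500, 200, 2500]);
translate([0, 200, 0]) cube([200, 3100, 2500]);
translate([6300, 200, 0]) cube([200, 3100, 2500]);
translate([3750, 200, 0]) cube([200, 1000, 2500]);
translate([3750, 2450, 0]) cube([200, 850, 2500]);


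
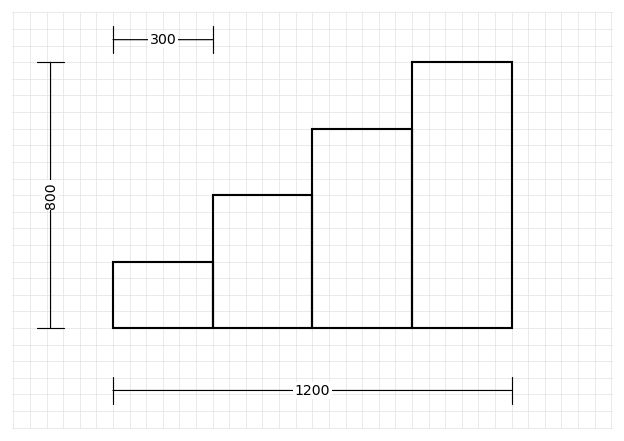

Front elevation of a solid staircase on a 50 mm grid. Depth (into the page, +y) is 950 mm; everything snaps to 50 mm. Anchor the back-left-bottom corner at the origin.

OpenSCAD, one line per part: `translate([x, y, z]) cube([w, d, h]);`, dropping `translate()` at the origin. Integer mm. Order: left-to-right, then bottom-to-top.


cube([300, 950, 200]);
translate([300, 0, 0]) cube([300, 950, 400]);
translate([600, 0, 0]) cube([300, 950, 600]);
translate([900, 0, 0]) cube([300, 950, 800]);


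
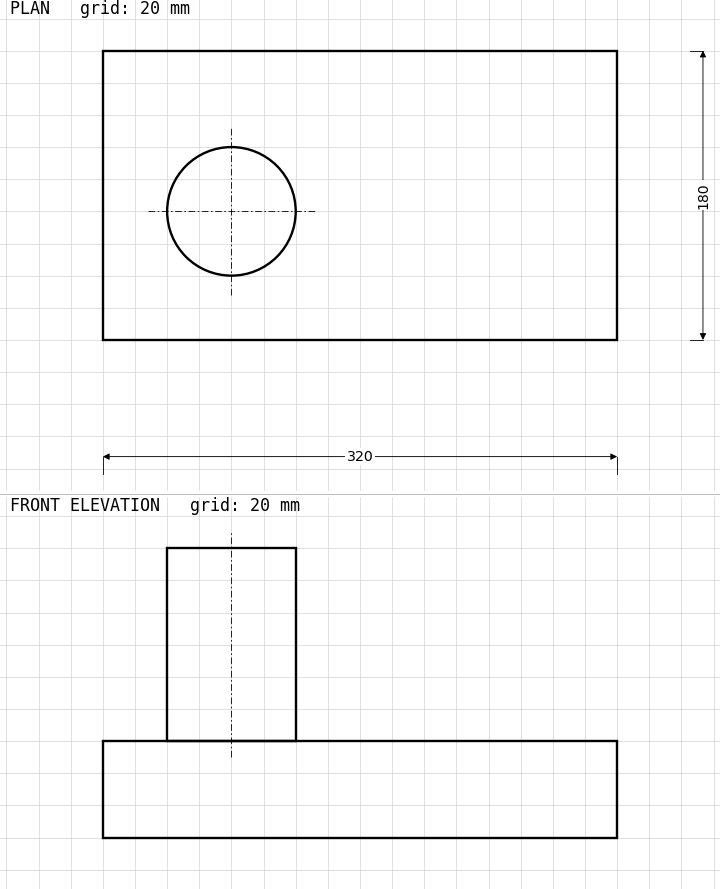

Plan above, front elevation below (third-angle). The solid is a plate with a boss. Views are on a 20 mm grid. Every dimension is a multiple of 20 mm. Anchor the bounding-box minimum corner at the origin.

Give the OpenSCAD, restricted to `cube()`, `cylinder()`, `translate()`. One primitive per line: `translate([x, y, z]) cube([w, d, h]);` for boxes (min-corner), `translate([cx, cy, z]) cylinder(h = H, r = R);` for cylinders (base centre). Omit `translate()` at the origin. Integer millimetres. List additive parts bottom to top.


cube([320, 180, 60]);
translate([80, 80, 60]) cylinder(h = 120, r = 40);


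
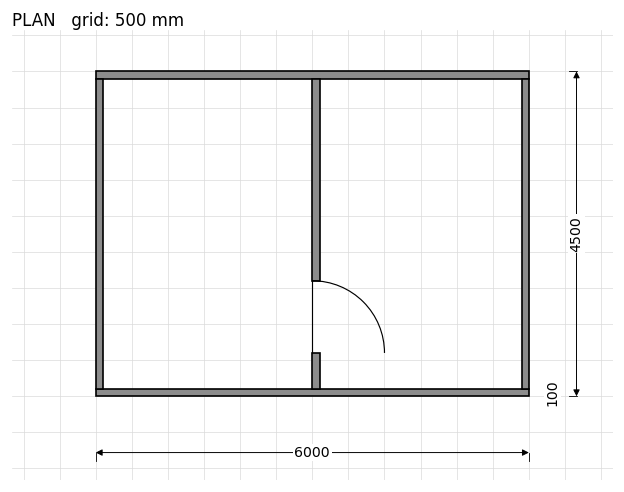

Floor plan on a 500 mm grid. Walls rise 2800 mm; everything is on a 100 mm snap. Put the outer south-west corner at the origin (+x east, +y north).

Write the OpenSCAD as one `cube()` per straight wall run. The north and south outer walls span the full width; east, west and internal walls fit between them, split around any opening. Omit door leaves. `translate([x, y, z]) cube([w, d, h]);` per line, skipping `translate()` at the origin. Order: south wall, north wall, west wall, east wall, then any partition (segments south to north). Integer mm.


cube([6000, 100, 2800]);
translate([0, 4400, 0]) cube([6000, 100, 2800]);
translate([0, 100, 0]) cube([100, 4300, 2800]);
translate([5900, 100, 0]) cube([100, 4300, 2800]);
translate([3000, 100, 0]) cube([100, 500, 2800]);
translate([3000, 1600, 0]) cube([100, 2800, 2800]);


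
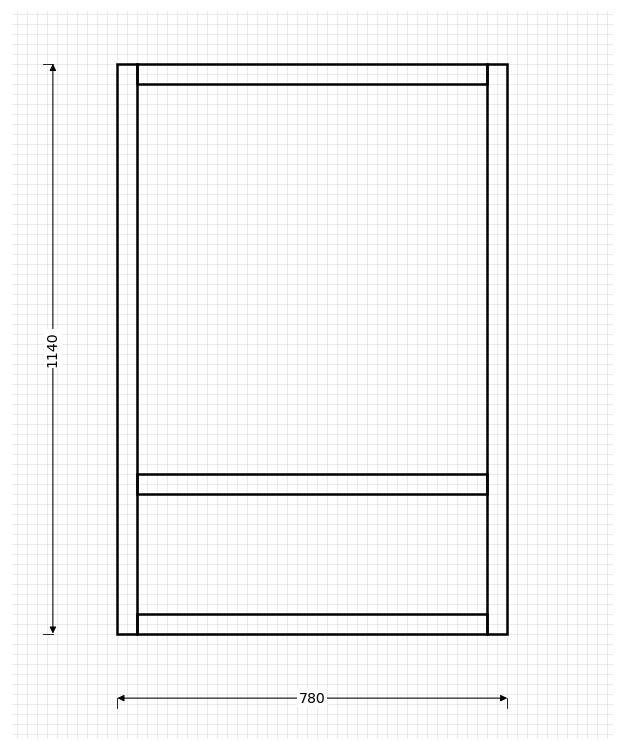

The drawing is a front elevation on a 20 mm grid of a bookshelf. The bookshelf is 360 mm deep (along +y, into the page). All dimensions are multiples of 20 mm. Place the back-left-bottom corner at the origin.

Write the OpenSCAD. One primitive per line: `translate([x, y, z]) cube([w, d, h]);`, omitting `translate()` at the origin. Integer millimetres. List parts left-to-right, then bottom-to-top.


cube([40, 360, 1140]);
translate([40, 0, 0]) cube([700, 360, 40]);
translate([40, 0, 280]) cube([700, 360, 40]);
translate([40, 0, 1100]) cube([700, 360, 40]);
translate([740, 0, 0]) cube([40, 360, 1140]);


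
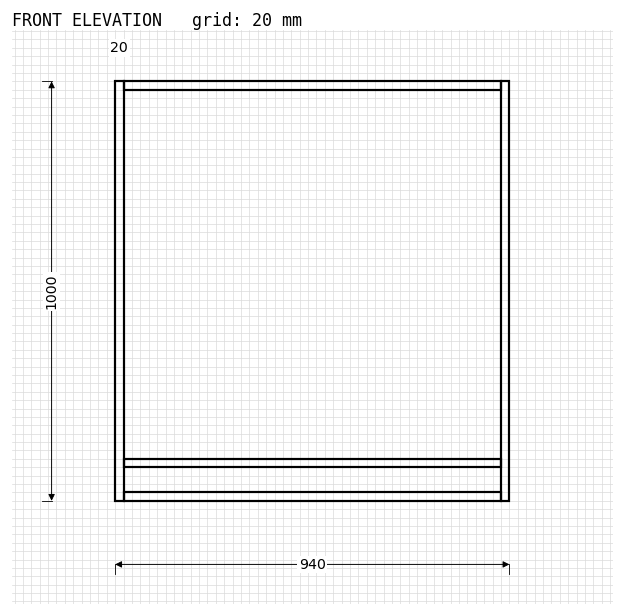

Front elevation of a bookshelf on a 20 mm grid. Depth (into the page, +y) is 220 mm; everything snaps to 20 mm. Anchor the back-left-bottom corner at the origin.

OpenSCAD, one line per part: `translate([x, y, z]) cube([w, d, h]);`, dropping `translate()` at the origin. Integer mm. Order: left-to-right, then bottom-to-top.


cube([20, 220, 1000]);
translate([20, 0, 0]) cube([900, 220, 20]);
translate([20, 0, 80]) cube([900, 220, 20]);
translate([20, 0, 980]) cube([900, 220, 20]);
translate([920, 0, 0]) cube([20, 220, 1000]);
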